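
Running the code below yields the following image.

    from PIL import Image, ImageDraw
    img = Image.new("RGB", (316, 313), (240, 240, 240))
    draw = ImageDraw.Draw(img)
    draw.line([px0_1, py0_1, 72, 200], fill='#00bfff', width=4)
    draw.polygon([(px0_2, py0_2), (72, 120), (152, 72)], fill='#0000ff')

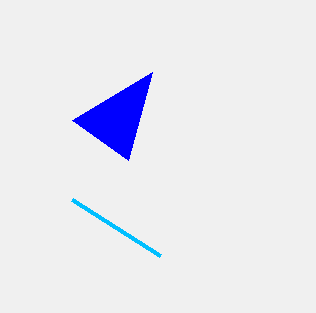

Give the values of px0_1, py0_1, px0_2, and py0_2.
px0_1 = 160; py0_1 = 256; px0_2 = 128; py0_2 = 160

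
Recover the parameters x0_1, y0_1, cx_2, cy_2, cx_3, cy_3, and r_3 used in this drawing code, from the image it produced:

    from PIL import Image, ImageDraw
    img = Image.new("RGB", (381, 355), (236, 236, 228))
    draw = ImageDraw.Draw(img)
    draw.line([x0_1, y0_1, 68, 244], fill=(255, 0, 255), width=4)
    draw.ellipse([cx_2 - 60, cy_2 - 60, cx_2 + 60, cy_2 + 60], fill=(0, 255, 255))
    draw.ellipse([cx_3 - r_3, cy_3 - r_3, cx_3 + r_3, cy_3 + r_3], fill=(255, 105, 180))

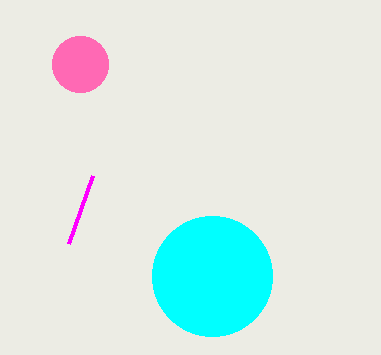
x0_1 = 92
y0_1 = 176
cx_2 = 212
cy_2 = 276
cx_3 = 80
cy_3 = 64
r_3 = 28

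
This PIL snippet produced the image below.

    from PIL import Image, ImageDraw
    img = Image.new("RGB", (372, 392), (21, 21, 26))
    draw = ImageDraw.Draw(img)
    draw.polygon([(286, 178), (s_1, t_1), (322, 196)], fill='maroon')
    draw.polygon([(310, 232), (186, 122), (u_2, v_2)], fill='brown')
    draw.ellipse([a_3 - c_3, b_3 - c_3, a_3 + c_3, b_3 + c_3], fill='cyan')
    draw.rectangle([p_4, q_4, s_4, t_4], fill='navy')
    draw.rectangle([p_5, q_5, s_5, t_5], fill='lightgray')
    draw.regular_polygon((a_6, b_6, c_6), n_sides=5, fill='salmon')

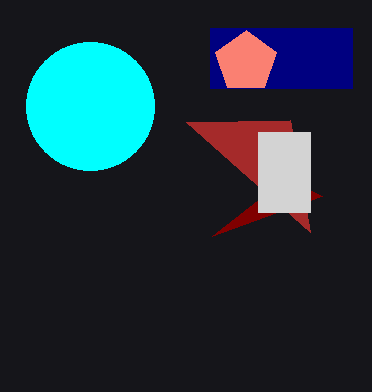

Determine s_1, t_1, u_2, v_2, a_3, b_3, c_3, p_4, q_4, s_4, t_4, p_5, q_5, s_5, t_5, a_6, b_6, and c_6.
s_1 = 212, t_1 = 236, u_2 = 290, v_2 = 120, a_3 = 90, b_3 = 106, c_3 = 64, p_4 = 210, q_4 = 28, s_4 = 352, t_4 = 88, p_5 = 258, q_5 = 132, s_5 = 310, t_5 = 212, a_6 = 246, b_6 = 62, c_6 = 32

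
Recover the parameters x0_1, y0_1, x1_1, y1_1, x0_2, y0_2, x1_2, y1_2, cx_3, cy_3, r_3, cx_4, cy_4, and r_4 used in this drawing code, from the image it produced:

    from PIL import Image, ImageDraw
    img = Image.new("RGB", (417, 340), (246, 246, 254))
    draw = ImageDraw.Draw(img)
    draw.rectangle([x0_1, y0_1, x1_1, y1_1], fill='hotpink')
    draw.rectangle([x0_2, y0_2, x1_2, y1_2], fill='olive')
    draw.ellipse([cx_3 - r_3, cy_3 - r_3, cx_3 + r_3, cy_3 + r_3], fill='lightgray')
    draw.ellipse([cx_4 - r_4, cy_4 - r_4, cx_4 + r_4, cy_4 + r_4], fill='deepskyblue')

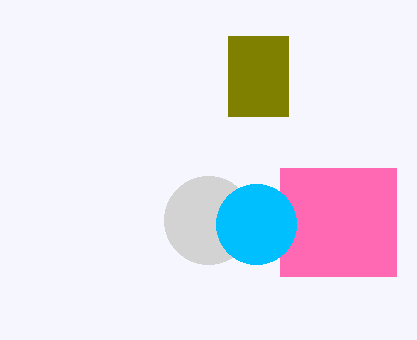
x0_1 = 280
y0_1 = 168
x1_1 = 396
y1_1 = 276
x0_2 = 228
y0_2 = 36
x1_2 = 288
y1_2 = 116
cx_3 = 208
cy_3 = 220
r_3 = 44
cx_4 = 256
cy_4 = 224
r_4 = 40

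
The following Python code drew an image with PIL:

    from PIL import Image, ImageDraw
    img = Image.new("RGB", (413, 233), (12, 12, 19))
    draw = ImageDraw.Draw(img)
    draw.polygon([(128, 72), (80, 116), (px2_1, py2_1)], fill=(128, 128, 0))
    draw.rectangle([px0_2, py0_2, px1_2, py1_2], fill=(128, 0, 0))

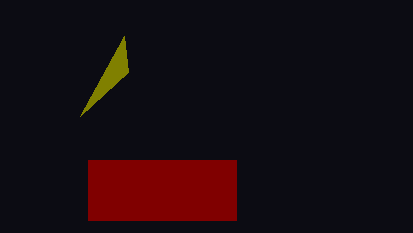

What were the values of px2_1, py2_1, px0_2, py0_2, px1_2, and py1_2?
px2_1 = 124
py2_1 = 36
px0_2 = 88
py0_2 = 160
px1_2 = 236
py1_2 = 220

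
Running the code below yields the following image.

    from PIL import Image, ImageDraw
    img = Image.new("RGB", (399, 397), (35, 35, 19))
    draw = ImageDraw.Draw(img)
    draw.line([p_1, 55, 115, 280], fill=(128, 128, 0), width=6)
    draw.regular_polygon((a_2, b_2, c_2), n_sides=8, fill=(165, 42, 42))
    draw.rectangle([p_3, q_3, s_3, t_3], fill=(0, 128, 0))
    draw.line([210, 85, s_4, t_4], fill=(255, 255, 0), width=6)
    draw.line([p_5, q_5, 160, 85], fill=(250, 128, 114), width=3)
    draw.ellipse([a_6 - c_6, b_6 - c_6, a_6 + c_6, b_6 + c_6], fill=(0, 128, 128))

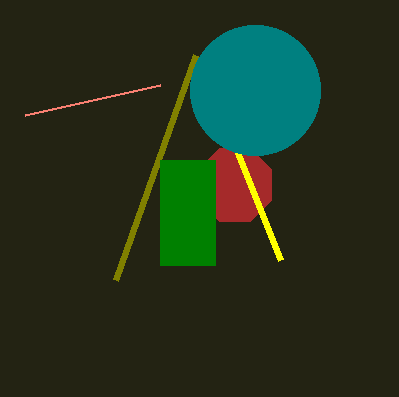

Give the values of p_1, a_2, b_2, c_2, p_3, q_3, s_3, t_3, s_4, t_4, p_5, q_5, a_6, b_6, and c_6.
p_1 = 195, a_2 = 235, b_2 = 185, c_2 = 40, p_3 = 160, q_3 = 160, s_3 = 215, t_3 = 265, s_4 = 280, t_4 = 260, p_5 = 25, q_5 = 115, a_6 = 255, b_6 = 90, c_6 = 65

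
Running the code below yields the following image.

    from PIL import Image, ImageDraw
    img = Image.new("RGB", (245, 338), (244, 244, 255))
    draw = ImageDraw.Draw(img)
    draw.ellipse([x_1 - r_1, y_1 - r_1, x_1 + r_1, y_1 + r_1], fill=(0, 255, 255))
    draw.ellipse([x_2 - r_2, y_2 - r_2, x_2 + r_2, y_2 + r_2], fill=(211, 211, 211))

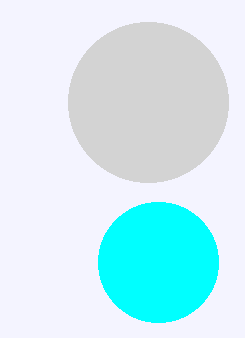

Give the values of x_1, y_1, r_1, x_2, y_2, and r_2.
x_1 = 158; y_1 = 262; r_1 = 60; x_2 = 148; y_2 = 102; r_2 = 80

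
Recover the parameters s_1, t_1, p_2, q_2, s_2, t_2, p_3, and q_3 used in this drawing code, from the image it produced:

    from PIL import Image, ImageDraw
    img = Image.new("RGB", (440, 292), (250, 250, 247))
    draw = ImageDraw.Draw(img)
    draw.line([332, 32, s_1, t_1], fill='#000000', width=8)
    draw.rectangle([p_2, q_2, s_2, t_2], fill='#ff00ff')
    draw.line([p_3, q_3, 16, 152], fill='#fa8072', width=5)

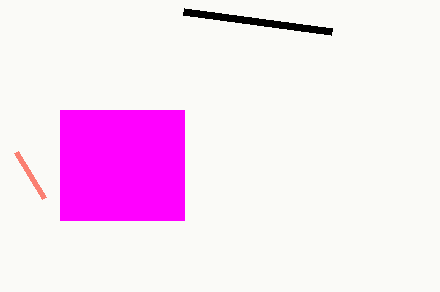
s_1 = 184; t_1 = 12; p_2 = 60; q_2 = 110; s_2 = 184; t_2 = 220; p_3 = 44; q_3 = 198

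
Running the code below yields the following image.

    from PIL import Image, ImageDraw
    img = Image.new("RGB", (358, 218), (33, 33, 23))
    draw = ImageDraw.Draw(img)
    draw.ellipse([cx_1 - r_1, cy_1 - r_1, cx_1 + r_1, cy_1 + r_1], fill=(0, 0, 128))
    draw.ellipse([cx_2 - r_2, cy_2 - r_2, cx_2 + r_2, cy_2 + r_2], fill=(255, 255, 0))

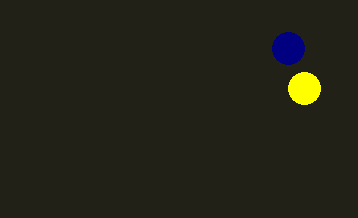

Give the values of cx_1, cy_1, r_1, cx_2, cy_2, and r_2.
cx_1 = 288, cy_1 = 48, r_1 = 16, cx_2 = 304, cy_2 = 88, r_2 = 16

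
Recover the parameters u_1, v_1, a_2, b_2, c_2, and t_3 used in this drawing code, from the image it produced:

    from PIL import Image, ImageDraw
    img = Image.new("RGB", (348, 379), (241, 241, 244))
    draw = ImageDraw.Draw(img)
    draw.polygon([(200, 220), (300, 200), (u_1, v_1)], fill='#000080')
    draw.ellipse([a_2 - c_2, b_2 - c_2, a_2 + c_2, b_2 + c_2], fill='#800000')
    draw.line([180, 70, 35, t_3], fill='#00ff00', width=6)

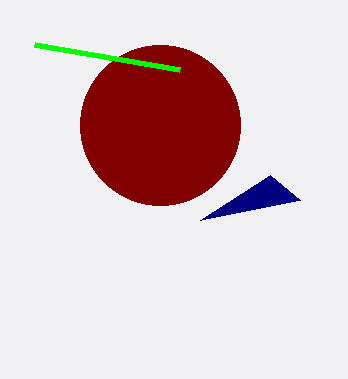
u_1 = 270
v_1 = 175
a_2 = 160
b_2 = 125
c_2 = 80
t_3 = 45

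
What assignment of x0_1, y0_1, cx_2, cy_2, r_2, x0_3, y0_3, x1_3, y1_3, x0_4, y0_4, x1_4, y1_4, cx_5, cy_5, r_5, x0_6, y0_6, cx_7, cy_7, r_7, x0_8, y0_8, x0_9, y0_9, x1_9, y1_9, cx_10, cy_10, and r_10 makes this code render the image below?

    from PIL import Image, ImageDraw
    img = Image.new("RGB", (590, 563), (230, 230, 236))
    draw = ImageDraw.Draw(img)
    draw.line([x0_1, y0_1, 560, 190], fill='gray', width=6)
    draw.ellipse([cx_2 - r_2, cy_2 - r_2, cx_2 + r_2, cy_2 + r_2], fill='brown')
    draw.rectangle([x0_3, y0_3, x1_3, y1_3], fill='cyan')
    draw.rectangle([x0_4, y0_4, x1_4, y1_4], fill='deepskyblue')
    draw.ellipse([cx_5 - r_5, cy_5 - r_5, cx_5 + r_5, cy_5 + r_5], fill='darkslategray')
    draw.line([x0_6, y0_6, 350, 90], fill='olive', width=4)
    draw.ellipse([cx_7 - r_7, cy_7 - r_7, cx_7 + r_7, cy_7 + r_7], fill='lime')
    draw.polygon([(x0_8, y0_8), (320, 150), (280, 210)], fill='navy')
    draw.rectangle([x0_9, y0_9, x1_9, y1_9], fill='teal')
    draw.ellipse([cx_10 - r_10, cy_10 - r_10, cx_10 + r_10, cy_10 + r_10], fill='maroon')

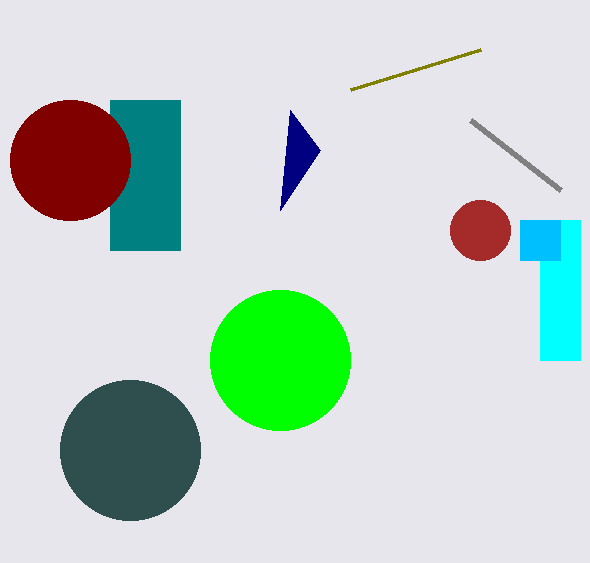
x0_1 = 470, y0_1 = 120, cx_2 = 480, cy_2 = 230, r_2 = 30, x0_3 = 540, y0_3 = 220, x1_3 = 580, y1_3 = 360, x0_4 = 520, y0_4 = 220, x1_4 = 560, y1_4 = 260, cx_5 = 130, cy_5 = 450, r_5 = 70, x0_6 = 480, y0_6 = 50, cx_7 = 280, cy_7 = 360, r_7 = 70, x0_8 = 290, y0_8 = 110, x0_9 = 110, y0_9 = 100, x1_9 = 180, y1_9 = 250, cx_10 = 70, cy_10 = 160, r_10 = 60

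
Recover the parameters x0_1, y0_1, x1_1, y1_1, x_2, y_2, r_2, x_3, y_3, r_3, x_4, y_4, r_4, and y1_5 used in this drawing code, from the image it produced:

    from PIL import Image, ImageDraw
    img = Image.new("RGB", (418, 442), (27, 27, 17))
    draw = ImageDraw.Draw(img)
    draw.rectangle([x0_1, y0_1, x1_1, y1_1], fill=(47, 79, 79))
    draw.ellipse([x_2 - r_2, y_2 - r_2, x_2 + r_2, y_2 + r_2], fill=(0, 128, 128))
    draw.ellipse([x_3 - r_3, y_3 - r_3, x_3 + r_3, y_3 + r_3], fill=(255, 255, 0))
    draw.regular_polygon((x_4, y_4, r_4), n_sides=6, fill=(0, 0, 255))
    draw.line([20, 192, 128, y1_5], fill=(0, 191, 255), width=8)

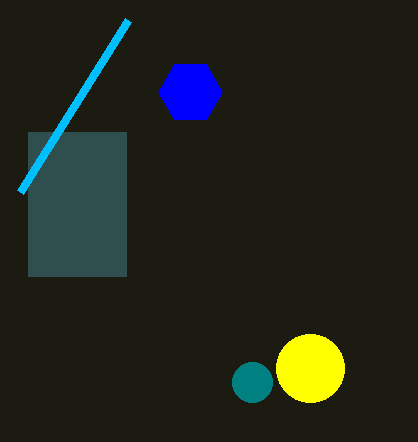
x0_1 = 28, y0_1 = 132, x1_1 = 126, y1_1 = 276, x_2 = 252, y_2 = 382, r_2 = 20, x_3 = 310, y_3 = 368, r_3 = 34, x_4 = 190, y_4 = 92, r_4 = 32, y1_5 = 20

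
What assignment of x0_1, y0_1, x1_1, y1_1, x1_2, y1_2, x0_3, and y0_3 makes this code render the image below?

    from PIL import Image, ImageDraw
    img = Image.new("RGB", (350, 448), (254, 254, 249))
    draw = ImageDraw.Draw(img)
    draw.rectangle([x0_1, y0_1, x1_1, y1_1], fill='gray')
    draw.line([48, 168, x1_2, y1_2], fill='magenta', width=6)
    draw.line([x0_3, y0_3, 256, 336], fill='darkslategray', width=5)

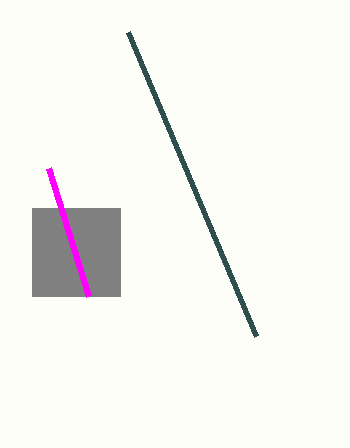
x0_1 = 32; y0_1 = 208; x1_1 = 120; y1_1 = 296; x1_2 = 88; y1_2 = 296; x0_3 = 128; y0_3 = 32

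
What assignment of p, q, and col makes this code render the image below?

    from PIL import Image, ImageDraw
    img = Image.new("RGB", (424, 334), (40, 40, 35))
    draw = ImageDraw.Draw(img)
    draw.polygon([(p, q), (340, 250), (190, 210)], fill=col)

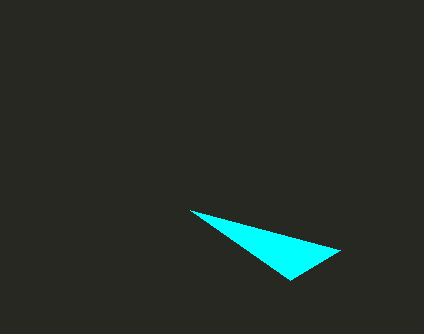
p = 290; q = 280; col = 'cyan'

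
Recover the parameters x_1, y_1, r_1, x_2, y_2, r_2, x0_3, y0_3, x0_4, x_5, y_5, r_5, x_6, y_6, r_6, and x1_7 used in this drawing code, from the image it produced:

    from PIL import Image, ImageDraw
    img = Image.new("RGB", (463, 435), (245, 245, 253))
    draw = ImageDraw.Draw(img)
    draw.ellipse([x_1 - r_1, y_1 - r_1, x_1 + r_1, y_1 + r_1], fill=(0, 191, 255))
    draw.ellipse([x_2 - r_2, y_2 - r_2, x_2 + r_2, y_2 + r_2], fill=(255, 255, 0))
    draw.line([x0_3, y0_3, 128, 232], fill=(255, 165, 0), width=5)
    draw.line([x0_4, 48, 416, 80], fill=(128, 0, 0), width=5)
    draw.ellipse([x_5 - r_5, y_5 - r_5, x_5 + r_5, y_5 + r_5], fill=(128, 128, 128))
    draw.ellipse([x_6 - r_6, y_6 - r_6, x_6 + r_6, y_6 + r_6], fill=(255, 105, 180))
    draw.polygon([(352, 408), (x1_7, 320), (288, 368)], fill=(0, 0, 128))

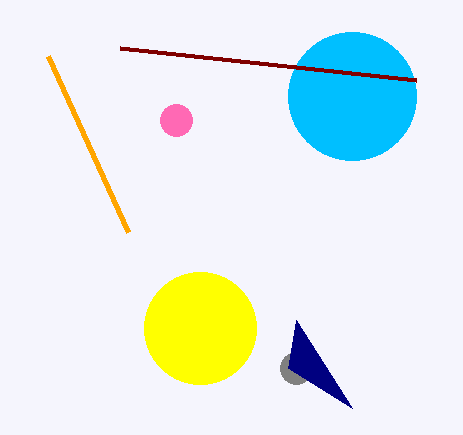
x_1 = 352
y_1 = 96
r_1 = 64
x_2 = 200
y_2 = 328
r_2 = 56
x0_3 = 48
y0_3 = 56
x0_4 = 120
x_5 = 296
y_5 = 368
r_5 = 16
x_6 = 176
y_6 = 120
r_6 = 16
x1_7 = 296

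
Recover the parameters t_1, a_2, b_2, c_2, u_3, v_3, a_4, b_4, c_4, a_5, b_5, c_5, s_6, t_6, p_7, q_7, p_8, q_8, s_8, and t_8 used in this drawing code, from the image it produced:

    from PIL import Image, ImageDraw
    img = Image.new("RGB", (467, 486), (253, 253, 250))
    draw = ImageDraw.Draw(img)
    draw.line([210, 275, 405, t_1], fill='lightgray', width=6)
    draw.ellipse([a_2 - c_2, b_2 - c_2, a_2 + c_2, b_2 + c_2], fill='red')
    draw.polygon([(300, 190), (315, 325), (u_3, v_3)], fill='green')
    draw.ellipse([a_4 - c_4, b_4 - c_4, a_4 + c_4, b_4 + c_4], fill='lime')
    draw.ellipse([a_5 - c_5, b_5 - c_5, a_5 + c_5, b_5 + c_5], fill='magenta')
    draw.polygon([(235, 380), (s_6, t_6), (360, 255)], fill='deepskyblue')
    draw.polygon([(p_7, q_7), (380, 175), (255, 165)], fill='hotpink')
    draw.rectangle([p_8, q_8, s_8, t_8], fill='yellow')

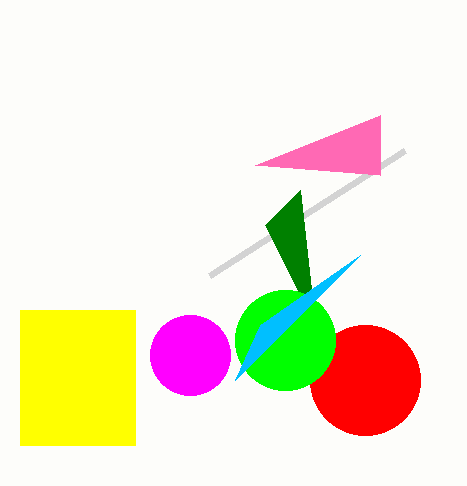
t_1 = 150; a_2 = 365; b_2 = 380; c_2 = 55; u_3 = 265; v_3 = 225; a_4 = 285; b_4 = 340; c_4 = 50; a_5 = 190; b_5 = 355; c_5 = 40; s_6 = 260; t_6 = 325; p_7 = 380; q_7 = 115; p_8 = 20; q_8 = 310; s_8 = 135; t_8 = 445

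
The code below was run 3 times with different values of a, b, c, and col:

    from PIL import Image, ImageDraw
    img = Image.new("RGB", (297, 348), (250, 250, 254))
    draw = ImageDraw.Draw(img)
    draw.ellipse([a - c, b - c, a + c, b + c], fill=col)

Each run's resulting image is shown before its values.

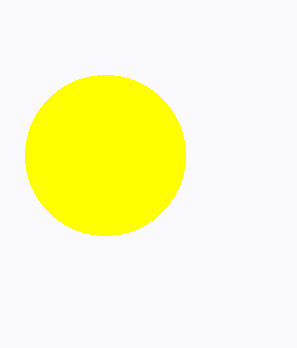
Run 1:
a = 105; b = 155; c = 80; col = 'yellow'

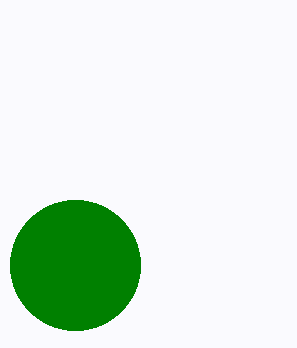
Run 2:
a = 75; b = 265; c = 65; col = 'green'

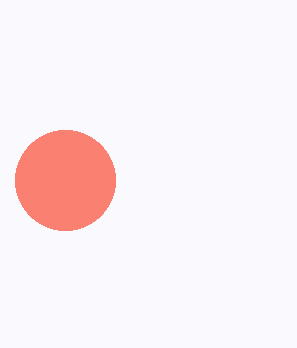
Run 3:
a = 65; b = 180; c = 50; col = 'salmon'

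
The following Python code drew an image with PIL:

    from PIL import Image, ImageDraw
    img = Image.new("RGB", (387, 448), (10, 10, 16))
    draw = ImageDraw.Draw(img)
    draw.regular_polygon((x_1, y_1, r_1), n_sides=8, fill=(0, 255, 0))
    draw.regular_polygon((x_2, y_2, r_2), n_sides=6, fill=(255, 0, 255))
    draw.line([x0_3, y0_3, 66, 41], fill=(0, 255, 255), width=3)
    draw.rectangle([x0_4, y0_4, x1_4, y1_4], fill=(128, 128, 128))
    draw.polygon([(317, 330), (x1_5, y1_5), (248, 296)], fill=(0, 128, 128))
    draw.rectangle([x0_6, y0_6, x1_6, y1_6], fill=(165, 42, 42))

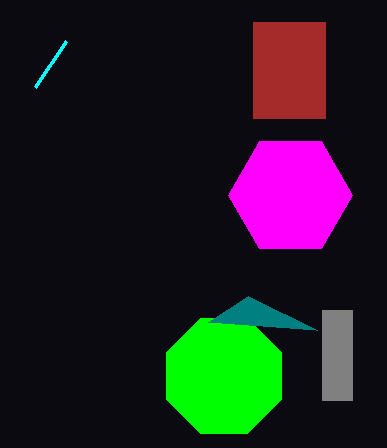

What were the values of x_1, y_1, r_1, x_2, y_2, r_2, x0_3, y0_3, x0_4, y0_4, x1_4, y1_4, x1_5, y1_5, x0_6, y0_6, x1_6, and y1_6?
x_1 = 224; y_1 = 376; r_1 = 62; x_2 = 290; y_2 = 195; r_2 = 62; x0_3 = 35; y0_3 = 87; x0_4 = 322; y0_4 = 310; x1_4 = 352; y1_4 = 400; x1_5 = 208; y1_5 = 322; x0_6 = 253; y0_6 = 22; x1_6 = 325; y1_6 = 118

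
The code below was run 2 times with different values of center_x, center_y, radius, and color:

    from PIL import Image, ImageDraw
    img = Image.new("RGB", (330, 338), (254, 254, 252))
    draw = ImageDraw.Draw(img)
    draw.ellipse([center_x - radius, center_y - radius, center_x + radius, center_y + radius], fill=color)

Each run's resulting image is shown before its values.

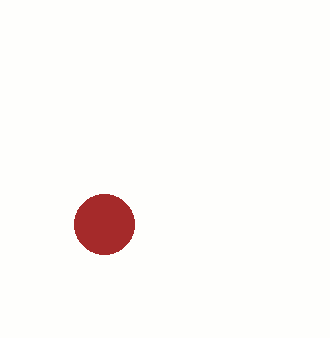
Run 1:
center_x = 104
center_y = 224
radius = 30
color = 'brown'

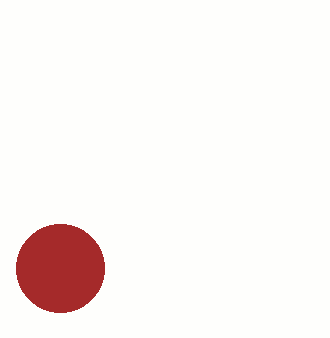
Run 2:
center_x = 60
center_y = 268
radius = 44
color = 'brown'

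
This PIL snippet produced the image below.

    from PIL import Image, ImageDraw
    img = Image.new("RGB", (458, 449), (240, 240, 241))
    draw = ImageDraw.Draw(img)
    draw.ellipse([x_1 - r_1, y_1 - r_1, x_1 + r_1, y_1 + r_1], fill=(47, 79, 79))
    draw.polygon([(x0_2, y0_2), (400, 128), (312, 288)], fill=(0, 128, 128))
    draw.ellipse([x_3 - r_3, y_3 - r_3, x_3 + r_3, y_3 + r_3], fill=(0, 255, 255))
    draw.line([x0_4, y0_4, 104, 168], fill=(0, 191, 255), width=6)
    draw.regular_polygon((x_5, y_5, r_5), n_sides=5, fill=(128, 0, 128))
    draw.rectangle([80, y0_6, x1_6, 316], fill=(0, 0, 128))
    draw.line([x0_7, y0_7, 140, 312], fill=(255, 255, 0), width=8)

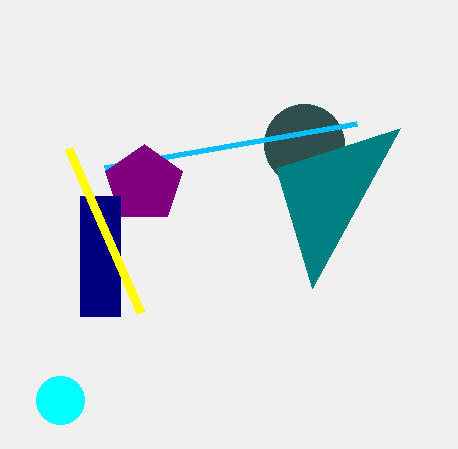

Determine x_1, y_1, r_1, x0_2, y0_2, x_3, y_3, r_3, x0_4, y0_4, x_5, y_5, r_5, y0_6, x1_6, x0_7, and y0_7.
x_1 = 304
y_1 = 144
r_1 = 40
x0_2 = 276
y0_2 = 168
x_3 = 60
y_3 = 400
r_3 = 24
x0_4 = 356
y0_4 = 124
x_5 = 144
y_5 = 184
r_5 = 40
y0_6 = 196
x1_6 = 120
x0_7 = 68
y0_7 = 148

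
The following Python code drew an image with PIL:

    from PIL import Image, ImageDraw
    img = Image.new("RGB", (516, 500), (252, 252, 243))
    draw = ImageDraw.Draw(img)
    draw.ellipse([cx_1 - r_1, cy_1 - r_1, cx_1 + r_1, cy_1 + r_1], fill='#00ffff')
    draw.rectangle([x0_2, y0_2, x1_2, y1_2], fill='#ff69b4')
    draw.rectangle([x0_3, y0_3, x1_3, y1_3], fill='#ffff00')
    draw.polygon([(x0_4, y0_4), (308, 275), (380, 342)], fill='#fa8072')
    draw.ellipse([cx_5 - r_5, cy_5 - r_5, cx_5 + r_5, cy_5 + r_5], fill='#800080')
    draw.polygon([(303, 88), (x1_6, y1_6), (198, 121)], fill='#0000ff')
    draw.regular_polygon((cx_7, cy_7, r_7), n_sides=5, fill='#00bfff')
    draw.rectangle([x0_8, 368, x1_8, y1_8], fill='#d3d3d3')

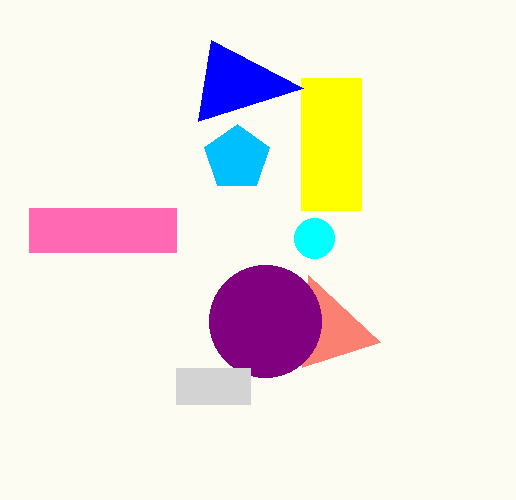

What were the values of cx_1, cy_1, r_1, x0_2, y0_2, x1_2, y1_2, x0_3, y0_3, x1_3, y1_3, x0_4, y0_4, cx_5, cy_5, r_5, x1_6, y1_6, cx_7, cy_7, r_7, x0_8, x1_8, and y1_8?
cx_1 = 314; cy_1 = 238; r_1 = 20; x0_2 = 29; y0_2 = 208; x1_2 = 176; y1_2 = 252; x0_3 = 301; y0_3 = 78; x1_3 = 361; y1_3 = 210; x0_4 = 302; y0_4 = 367; cx_5 = 265; cy_5 = 321; r_5 = 56; x1_6 = 211; y1_6 = 40; cx_7 = 237; cy_7 = 158; r_7 = 34; x0_8 = 176; x1_8 = 250; y1_8 = 404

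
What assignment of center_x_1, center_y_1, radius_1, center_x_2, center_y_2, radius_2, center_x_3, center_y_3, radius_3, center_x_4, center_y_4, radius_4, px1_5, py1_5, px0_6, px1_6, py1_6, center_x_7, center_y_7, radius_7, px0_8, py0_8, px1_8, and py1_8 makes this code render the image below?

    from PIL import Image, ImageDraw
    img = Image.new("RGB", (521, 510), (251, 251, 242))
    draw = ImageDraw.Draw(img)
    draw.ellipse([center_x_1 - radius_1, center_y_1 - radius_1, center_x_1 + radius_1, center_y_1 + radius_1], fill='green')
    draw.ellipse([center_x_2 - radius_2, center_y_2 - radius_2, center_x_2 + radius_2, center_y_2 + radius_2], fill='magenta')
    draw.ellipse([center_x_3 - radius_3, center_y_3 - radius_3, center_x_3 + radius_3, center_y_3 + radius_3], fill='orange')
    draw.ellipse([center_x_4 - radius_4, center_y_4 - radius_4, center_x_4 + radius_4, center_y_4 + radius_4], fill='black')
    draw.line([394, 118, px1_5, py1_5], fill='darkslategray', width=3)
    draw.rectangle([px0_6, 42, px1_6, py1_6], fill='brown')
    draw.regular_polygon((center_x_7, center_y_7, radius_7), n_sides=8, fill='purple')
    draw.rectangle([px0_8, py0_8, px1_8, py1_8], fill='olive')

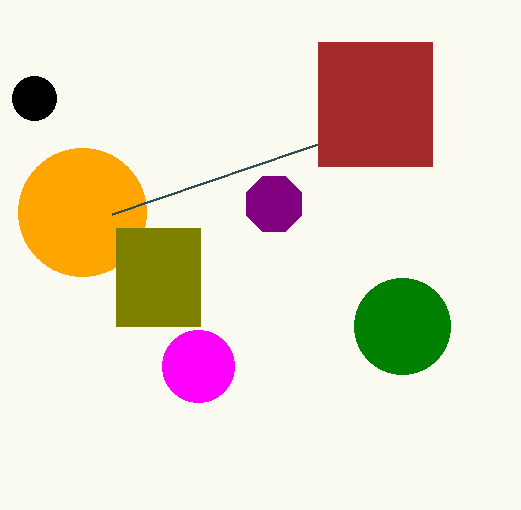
center_x_1 = 402, center_y_1 = 326, radius_1 = 48, center_x_2 = 198, center_y_2 = 366, radius_2 = 36, center_x_3 = 82, center_y_3 = 212, radius_3 = 64, center_x_4 = 34, center_y_4 = 98, radius_4 = 22, px1_5 = 112, py1_5 = 214, px0_6 = 318, px1_6 = 432, py1_6 = 166, center_x_7 = 274, center_y_7 = 204, radius_7 = 30, px0_8 = 116, py0_8 = 228, px1_8 = 200, py1_8 = 326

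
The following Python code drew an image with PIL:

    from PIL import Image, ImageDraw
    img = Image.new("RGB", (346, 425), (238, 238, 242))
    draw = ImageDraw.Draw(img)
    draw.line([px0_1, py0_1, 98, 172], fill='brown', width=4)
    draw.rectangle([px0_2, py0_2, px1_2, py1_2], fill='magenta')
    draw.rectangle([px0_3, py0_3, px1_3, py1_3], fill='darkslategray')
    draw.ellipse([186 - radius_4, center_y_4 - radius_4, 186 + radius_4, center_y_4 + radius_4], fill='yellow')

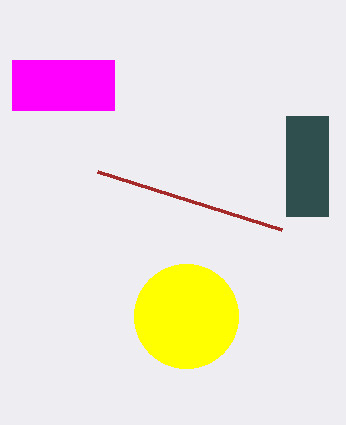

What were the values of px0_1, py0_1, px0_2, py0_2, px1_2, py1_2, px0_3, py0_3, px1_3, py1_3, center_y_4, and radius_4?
px0_1 = 282, py0_1 = 230, px0_2 = 12, py0_2 = 60, px1_2 = 114, py1_2 = 110, px0_3 = 286, py0_3 = 116, px1_3 = 328, py1_3 = 216, center_y_4 = 316, radius_4 = 52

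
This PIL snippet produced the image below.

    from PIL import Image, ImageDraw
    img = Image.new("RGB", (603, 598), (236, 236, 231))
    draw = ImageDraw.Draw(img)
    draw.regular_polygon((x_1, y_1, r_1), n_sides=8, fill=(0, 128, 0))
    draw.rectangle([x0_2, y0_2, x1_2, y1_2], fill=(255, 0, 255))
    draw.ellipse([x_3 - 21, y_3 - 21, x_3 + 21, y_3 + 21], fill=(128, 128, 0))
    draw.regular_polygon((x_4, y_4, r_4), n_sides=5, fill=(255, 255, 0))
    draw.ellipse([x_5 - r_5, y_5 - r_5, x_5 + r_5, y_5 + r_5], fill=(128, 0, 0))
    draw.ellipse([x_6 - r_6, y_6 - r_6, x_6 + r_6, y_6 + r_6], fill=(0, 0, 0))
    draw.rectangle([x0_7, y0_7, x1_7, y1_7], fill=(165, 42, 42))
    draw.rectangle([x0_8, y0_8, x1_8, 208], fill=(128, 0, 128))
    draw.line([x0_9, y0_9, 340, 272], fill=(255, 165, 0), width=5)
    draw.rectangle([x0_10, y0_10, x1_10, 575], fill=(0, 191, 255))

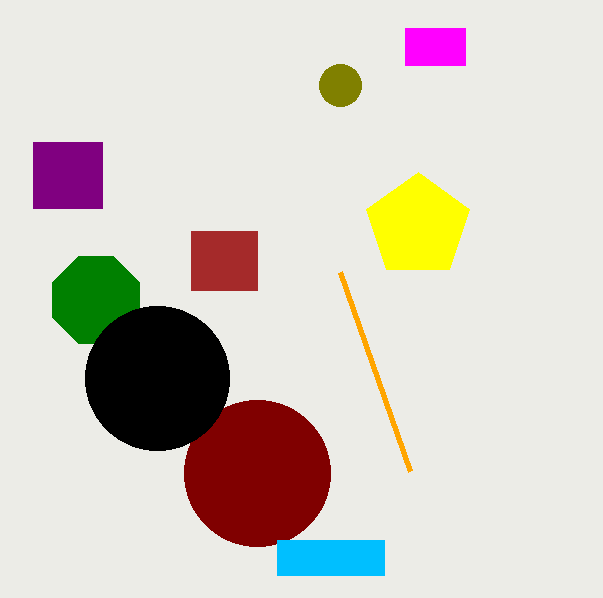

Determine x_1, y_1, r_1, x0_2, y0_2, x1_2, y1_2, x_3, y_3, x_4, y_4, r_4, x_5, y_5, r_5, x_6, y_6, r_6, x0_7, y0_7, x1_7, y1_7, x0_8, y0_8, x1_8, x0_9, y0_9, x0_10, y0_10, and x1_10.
x_1 = 96, y_1 = 300, r_1 = 47, x0_2 = 405, y0_2 = 28, x1_2 = 465, y1_2 = 65, x_3 = 340, y_3 = 85, x_4 = 418, y_4 = 226, r_4 = 54, x_5 = 257, y_5 = 473, r_5 = 73, x_6 = 157, y_6 = 378, r_6 = 72, x0_7 = 191, y0_7 = 231, x1_7 = 257, y1_7 = 290, x0_8 = 33, y0_8 = 142, x1_8 = 102, x0_9 = 410, y0_9 = 471, x0_10 = 277, y0_10 = 540, x1_10 = 384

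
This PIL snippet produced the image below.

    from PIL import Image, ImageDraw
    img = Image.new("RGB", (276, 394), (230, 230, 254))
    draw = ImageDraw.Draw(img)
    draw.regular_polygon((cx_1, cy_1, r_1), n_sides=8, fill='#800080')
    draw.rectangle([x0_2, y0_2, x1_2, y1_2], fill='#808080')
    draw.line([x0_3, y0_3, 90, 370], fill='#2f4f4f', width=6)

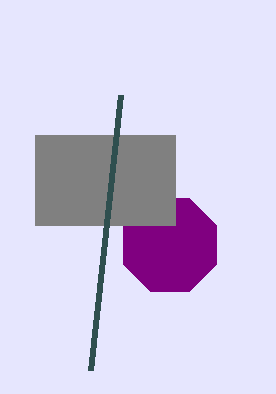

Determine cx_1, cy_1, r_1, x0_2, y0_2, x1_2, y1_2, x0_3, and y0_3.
cx_1 = 170, cy_1 = 245, r_1 = 50, x0_2 = 35, y0_2 = 135, x1_2 = 175, y1_2 = 225, x0_3 = 120, y0_3 = 95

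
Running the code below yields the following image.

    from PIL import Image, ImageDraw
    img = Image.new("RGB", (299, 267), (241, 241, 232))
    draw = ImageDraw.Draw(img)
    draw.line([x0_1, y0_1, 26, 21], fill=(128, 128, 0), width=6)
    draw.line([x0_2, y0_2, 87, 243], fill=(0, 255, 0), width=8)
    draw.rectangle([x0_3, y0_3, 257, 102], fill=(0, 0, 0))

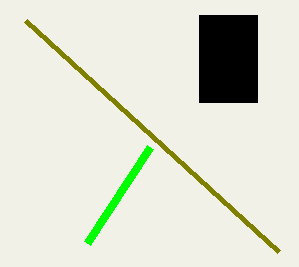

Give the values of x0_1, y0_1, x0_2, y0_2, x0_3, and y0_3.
x0_1 = 279, y0_1 = 252, x0_2 = 150, y0_2 = 147, x0_3 = 199, y0_3 = 15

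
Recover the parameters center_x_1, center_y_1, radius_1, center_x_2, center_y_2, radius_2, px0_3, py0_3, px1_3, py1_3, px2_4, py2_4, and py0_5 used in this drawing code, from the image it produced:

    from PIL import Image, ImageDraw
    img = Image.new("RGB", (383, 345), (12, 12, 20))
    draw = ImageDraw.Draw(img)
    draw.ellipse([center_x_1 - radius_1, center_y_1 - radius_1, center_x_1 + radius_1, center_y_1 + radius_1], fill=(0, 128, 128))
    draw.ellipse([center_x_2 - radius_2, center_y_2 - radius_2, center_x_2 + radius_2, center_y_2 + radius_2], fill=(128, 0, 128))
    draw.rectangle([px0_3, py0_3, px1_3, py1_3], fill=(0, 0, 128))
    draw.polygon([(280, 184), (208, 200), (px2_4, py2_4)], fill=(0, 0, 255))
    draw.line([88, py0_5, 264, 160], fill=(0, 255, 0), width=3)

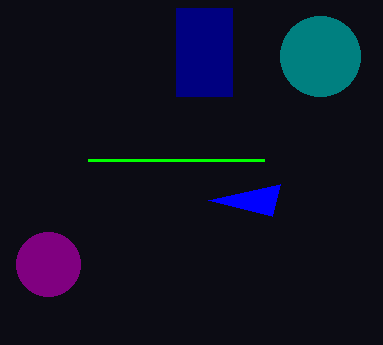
center_x_1 = 320, center_y_1 = 56, radius_1 = 40, center_x_2 = 48, center_y_2 = 264, radius_2 = 32, px0_3 = 176, py0_3 = 8, px1_3 = 232, py1_3 = 96, px2_4 = 272, py2_4 = 216, py0_5 = 160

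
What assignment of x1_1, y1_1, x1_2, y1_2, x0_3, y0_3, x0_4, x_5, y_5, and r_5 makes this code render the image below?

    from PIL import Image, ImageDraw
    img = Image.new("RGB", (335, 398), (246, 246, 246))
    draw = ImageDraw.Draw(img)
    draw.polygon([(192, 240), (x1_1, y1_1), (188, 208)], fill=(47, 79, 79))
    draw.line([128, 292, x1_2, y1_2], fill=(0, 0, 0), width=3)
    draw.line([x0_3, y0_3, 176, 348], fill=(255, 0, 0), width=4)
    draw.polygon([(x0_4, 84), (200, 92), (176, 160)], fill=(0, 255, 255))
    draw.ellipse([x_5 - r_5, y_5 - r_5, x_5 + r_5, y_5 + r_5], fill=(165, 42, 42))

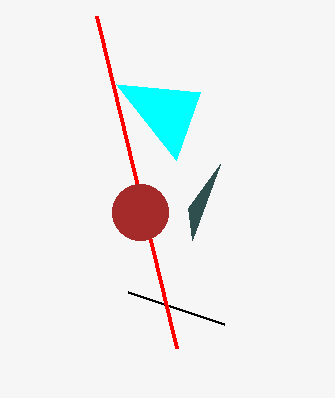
x1_1 = 220, y1_1 = 164, x1_2 = 224, y1_2 = 324, x0_3 = 96, y0_3 = 16, x0_4 = 116, x_5 = 140, y_5 = 212, r_5 = 28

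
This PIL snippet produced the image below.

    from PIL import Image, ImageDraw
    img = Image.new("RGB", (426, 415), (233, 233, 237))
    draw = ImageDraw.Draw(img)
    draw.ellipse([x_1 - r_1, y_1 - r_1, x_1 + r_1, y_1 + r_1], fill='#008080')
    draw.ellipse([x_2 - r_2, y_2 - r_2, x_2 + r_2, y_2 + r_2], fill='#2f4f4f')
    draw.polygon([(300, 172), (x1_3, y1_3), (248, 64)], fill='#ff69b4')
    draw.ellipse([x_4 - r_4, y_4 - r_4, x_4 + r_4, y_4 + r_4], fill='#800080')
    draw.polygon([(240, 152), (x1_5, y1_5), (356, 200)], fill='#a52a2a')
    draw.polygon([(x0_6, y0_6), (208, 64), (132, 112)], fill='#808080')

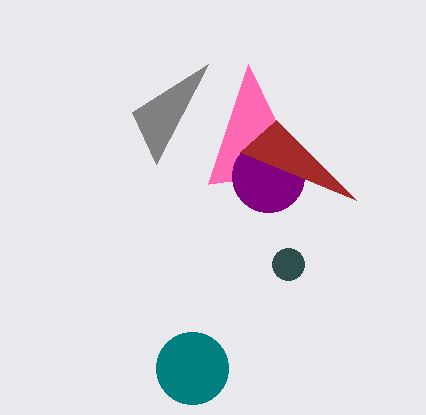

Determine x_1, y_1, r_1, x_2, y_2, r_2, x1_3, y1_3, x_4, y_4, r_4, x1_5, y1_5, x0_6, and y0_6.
x_1 = 192, y_1 = 368, r_1 = 36, x_2 = 288, y_2 = 264, r_2 = 16, x1_3 = 208, y1_3 = 184, x_4 = 268, y_4 = 176, r_4 = 36, x1_5 = 276, y1_5 = 120, x0_6 = 156, y0_6 = 164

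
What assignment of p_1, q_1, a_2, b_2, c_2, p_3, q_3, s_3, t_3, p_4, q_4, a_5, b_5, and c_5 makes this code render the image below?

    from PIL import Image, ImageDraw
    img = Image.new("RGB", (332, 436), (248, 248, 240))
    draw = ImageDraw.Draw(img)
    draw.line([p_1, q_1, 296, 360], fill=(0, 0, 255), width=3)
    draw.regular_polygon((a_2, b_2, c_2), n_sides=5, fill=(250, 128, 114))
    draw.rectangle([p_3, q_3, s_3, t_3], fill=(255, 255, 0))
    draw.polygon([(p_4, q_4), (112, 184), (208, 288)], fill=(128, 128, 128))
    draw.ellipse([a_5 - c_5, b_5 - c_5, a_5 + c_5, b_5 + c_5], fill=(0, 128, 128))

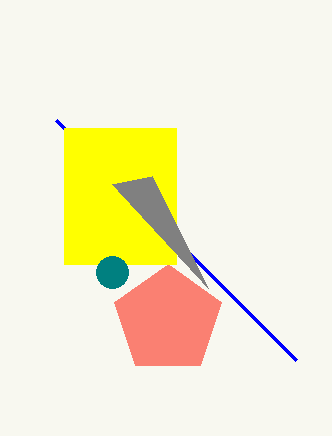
p_1 = 56
q_1 = 120
a_2 = 168
b_2 = 320
c_2 = 56
p_3 = 64
q_3 = 128
s_3 = 176
t_3 = 264
p_4 = 152
q_4 = 176
a_5 = 112
b_5 = 272
c_5 = 16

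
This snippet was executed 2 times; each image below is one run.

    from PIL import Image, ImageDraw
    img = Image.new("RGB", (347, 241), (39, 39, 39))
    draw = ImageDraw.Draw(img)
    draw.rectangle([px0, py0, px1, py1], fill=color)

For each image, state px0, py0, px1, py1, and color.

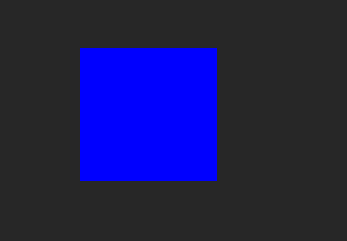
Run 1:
px0 = 80; py0 = 48; px1 = 216; py1 = 180; color = 'blue'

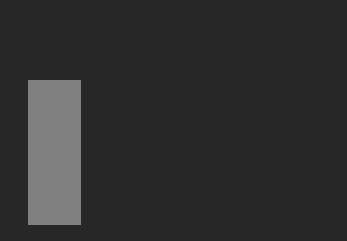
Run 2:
px0 = 28, py0 = 80, px1 = 80, py1 = 224, color = 'gray'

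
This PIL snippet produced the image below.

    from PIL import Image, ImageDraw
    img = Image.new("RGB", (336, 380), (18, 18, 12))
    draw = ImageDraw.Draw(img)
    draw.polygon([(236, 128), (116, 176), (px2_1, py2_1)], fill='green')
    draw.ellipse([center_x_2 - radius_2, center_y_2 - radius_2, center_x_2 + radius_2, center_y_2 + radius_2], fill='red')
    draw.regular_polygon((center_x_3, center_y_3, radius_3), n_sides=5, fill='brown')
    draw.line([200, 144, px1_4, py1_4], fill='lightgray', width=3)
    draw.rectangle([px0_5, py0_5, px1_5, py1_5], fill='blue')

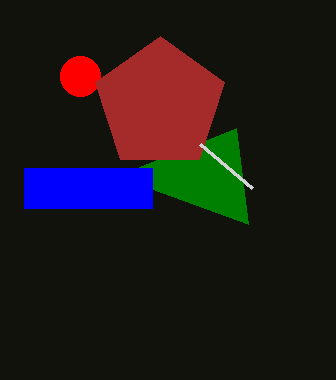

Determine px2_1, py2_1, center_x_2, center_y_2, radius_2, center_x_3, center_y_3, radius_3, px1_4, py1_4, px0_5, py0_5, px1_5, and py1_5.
px2_1 = 248; py2_1 = 224; center_x_2 = 80; center_y_2 = 76; radius_2 = 20; center_x_3 = 160; center_y_3 = 104; radius_3 = 68; px1_4 = 252; py1_4 = 188; px0_5 = 24; py0_5 = 168; px1_5 = 152; py1_5 = 208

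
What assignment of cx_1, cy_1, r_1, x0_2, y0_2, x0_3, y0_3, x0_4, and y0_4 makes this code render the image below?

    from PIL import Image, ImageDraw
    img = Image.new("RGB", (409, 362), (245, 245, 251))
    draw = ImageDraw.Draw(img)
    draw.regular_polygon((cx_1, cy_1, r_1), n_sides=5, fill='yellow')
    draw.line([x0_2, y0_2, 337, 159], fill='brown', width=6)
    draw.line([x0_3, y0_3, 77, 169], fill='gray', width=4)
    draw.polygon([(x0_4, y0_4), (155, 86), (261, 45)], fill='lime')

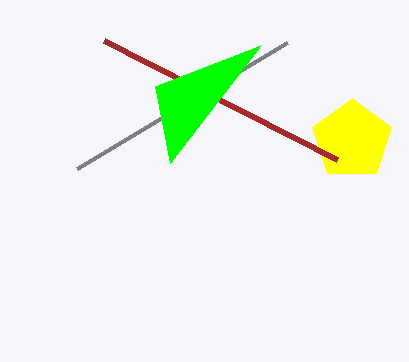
cx_1 = 352; cy_1 = 140; r_1 = 42; x0_2 = 104; y0_2 = 40; x0_3 = 287; y0_3 = 43; x0_4 = 170; y0_4 = 163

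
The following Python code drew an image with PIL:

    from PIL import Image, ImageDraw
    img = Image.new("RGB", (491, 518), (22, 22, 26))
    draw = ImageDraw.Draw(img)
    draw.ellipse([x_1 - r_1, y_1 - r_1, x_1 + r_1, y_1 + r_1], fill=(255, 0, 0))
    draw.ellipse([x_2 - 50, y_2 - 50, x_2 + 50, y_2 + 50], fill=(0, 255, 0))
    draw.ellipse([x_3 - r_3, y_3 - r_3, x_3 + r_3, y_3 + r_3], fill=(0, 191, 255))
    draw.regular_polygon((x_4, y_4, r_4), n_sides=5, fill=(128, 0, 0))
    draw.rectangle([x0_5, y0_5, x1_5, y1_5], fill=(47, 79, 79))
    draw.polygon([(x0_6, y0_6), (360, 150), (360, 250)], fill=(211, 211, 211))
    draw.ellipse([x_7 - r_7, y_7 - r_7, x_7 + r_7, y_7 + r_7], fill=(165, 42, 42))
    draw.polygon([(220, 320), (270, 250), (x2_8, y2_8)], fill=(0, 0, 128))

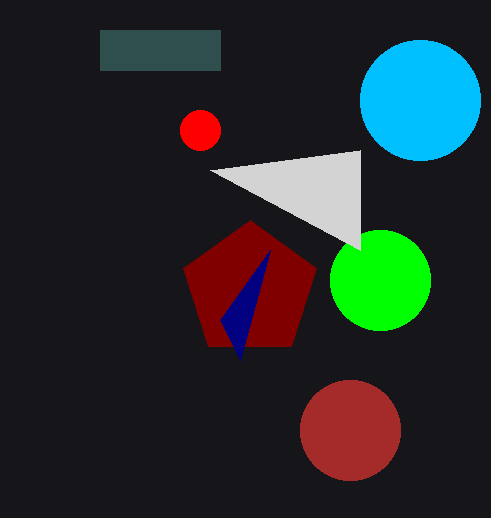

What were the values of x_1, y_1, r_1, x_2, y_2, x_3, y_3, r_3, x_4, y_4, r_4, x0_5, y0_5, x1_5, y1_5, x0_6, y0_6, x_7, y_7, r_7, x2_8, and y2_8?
x_1 = 200; y_1 = 130; r_1 = 20; x_2 = 380; y_2 = 280; x_3 = 420; y_3 = 100; r_3 = 60; x_4 = 250; y_4 = 290; r_4 = 70; x0_5 = 100; y0_5 = 30; x1_5 = 220; y1_5 = 70; x0_6 = 210; y0_6 = 170; x_7 = 350; y_7 = 430; r_7 = 50; x2_8 = 240; y2_8 = 360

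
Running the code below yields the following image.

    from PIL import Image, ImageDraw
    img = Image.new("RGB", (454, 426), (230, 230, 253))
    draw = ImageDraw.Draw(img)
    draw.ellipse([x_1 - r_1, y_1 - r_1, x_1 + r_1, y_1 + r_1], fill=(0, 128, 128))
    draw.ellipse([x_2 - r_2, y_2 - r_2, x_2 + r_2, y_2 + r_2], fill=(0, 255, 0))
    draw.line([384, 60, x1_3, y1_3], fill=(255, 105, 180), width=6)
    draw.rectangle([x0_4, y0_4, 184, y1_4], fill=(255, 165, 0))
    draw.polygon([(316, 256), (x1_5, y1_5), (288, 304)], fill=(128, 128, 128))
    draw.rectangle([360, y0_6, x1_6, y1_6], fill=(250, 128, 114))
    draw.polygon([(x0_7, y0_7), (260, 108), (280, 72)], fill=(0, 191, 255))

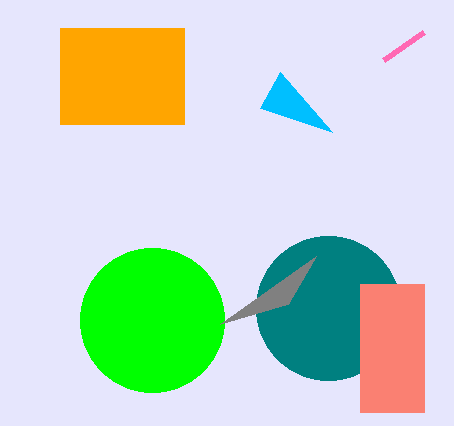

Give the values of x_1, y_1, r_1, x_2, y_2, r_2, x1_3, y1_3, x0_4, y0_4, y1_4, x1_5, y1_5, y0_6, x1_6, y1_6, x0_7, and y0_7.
x_1 = 328; y_1 = 308; r_1 = 72; x_2 = 152; y_2 = 320; r_2 = 72; x1_3 = 424; y1_3 = 32; x0_4 = 60; y0_4 = 28; y1_4 = 124; x1_5 = 220; y1_5 = 324; y0_6 = 284; x1_6 = 424; y1_6 = 412; x0_7 = 332; y0_7 = 132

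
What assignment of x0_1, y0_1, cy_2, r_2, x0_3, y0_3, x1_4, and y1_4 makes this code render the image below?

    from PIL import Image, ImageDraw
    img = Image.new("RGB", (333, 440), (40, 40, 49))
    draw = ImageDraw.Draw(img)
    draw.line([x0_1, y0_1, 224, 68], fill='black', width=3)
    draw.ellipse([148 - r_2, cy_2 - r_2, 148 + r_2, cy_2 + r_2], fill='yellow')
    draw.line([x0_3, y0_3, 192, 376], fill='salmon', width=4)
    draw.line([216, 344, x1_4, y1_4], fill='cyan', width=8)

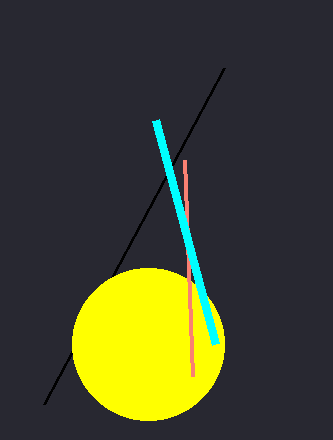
x0_1 = 44
y0_1 = 404
cy_2 = 344
r_2 = 76
x0_3 = 184
y0_3 = 160
x1_4 = 156
y1_4 = 120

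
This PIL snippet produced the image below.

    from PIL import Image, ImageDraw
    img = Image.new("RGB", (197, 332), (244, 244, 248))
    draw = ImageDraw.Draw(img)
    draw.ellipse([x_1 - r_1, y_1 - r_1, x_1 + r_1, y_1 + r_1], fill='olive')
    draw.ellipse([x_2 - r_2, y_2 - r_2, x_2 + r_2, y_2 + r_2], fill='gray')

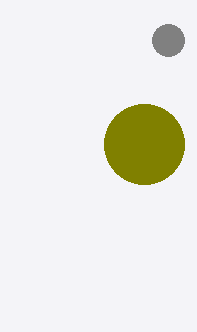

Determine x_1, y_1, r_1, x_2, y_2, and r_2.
x_1 = 144
y_1 = 144
r_1 = 40
x_2 = 168
y_2 = 40
r_2 = 16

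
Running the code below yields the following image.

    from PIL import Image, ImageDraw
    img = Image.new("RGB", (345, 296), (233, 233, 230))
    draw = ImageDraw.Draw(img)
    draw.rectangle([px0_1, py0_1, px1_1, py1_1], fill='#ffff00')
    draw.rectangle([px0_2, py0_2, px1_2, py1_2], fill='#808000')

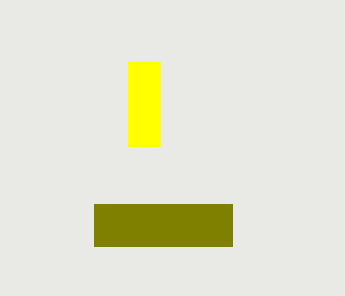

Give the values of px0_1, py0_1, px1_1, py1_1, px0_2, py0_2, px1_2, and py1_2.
px0_1 = 128, py0_1 = 62, px1_1 = 160, py1_1 = 146, px0_2 = 94, py0_2 = 204, px1_2 = 232, py1_2 = 246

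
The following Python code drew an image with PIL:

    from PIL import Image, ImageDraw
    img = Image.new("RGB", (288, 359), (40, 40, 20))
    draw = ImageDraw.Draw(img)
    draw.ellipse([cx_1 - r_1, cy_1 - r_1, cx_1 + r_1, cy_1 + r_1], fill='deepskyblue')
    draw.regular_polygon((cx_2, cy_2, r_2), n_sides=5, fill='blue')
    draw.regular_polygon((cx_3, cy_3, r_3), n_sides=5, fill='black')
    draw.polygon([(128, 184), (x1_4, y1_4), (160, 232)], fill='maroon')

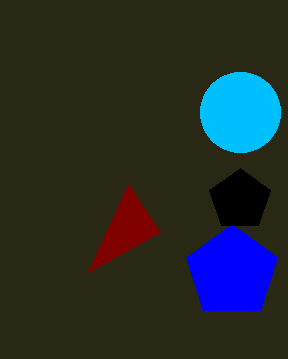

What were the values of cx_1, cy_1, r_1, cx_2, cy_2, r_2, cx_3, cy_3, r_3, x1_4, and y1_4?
cx_1 = 240
cy_1 = 112
r_1 = 40
cx_2 = 232
cy_2 = 272
r_2 = 48
cx_3 = 240
cy_3 = 200
r_3 = 32
x1_4 = 88
y1_4 = 272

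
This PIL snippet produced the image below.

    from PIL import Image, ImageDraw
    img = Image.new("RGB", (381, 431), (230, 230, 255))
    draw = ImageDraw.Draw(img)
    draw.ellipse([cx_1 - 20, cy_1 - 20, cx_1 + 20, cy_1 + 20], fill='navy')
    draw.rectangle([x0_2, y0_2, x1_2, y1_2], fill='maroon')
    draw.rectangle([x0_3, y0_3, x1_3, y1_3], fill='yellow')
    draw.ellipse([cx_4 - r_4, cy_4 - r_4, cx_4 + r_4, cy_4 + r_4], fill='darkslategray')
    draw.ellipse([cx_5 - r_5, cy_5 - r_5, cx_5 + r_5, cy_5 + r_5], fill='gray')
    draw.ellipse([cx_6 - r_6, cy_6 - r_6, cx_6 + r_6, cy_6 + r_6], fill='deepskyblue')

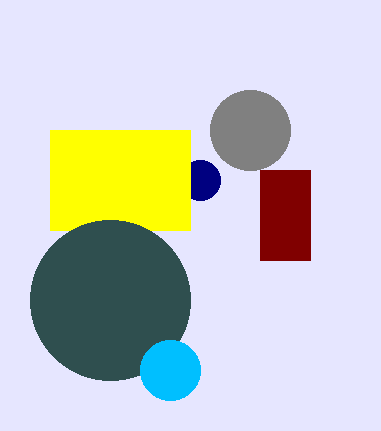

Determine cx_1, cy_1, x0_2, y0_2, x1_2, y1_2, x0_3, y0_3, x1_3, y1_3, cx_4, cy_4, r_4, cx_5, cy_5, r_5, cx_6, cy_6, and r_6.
cx_1 = 200
cy_1 = 180
x0_2 = 260
y0_2 = 170
x1_2 = 310
y1_2 = 260
x0_3 = 50
y0_3 = 130
x1_3 = 190
y1_3 = 230
cx_4 = 110
cy_4 = 300
r_4 = 80
cx_5 = 250
cy_5 = 130
r_5 = 40
cx_6 = 170
cy_6 = 370
r_6 = 30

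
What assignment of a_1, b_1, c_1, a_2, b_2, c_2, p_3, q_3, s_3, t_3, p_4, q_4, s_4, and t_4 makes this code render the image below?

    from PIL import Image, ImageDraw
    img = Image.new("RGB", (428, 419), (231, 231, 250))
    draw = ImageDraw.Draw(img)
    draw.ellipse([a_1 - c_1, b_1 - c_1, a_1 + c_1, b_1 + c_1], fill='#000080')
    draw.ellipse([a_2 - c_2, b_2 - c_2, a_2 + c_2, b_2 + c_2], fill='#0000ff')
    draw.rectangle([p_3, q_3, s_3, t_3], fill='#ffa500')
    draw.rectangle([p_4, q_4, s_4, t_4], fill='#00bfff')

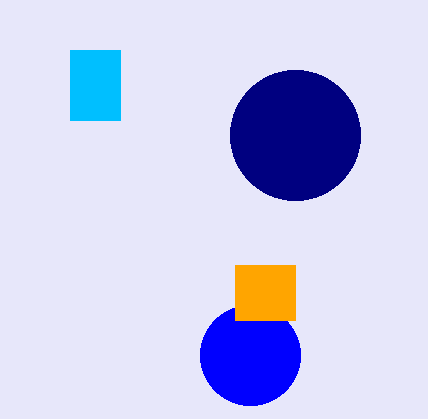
a_1 = 295
b_1 = 135
c_1 = 65
a_2 = 250
b_2 = 355
c_2 = 50
p_3 = 235
q_3 = 265
s_3 = 295
t_3 = 320
p_4 = 70
q_4 = 50
s_4 = 120
t_4 = 120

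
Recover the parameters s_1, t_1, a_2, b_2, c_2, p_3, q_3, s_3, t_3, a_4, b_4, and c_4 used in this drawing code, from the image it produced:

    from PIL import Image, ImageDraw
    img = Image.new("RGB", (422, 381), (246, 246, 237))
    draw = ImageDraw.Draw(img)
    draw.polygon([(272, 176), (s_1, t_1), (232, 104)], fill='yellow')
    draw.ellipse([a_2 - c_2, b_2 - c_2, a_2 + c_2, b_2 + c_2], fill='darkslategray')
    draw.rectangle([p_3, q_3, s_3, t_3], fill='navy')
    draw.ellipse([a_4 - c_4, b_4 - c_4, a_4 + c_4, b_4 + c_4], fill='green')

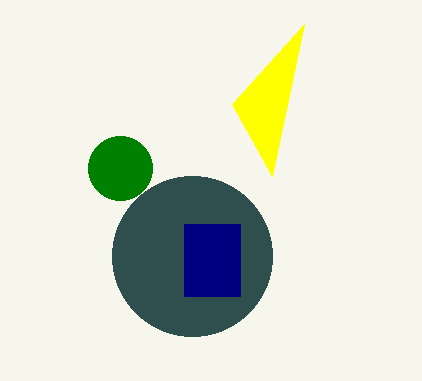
s_1 = 304; t_1 = 24; a_2 = 192; b_2 = 256; c_2 = 80; p_3 = 184; q_3 = 224; s_3 = 240; t_3 = 296; a_4 = 120; b_4 = 168; c_4 = 32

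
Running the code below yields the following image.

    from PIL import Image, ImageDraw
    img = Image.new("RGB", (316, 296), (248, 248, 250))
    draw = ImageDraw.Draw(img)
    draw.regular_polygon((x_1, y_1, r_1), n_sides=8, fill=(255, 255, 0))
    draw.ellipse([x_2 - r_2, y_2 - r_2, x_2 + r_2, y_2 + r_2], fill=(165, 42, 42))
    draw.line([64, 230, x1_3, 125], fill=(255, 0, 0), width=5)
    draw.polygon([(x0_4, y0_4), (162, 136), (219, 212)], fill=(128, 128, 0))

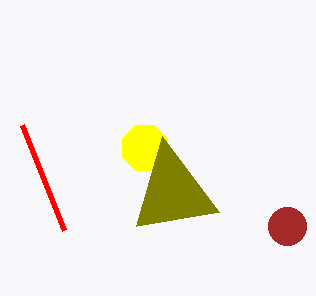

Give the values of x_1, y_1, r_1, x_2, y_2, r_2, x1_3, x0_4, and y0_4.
x_1 = 145
y_1 = 148
r_1 = 24
x_2 = 287
y_2 = 226
r_2 = 19
x1_3 = 22
x0_4 = 136
y0_4 = 226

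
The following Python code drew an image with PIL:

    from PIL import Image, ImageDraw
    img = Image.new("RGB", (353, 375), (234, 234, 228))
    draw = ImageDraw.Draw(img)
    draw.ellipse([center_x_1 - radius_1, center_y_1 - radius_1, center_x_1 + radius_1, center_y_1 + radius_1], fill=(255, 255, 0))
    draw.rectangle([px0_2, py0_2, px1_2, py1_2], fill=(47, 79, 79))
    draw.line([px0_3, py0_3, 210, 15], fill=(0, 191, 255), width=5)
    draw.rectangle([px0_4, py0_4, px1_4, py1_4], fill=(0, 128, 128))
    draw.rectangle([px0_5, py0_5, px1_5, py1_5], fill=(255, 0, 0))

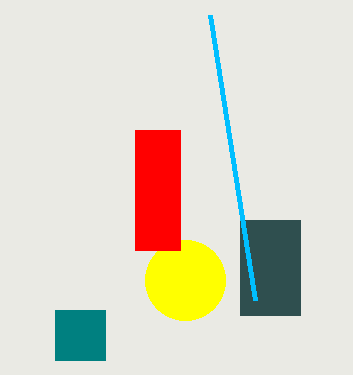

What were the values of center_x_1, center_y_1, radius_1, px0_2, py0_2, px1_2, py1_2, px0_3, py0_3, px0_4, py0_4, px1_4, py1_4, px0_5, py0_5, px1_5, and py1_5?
center_x_1 = 185, center_y_1 = 280, radius_1 = 40, px0_2 = 240, py0_2 = 220, px1_2 = 300, py1_2 = 315, px0_3 = 255, py0_3 = 300, px0_4 = 55, py0_4 = 310, px1_4 = 105, py1_4 = 360, px0_5 = 135, py0_5 = 130, px1_5 = 180, py1_5 = 250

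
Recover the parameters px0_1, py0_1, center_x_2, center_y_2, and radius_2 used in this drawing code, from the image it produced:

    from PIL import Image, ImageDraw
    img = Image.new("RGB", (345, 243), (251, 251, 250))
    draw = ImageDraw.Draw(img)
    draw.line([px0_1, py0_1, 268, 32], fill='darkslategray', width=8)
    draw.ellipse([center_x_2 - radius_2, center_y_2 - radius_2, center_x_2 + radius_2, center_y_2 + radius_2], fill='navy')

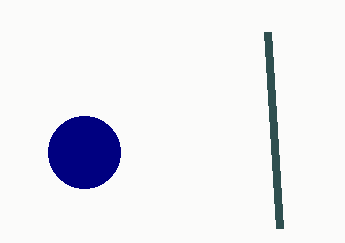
px0_1 = 280; py0_1 = 228; center_x_2 = 84; center_y_2 = 152; radius_2 = 36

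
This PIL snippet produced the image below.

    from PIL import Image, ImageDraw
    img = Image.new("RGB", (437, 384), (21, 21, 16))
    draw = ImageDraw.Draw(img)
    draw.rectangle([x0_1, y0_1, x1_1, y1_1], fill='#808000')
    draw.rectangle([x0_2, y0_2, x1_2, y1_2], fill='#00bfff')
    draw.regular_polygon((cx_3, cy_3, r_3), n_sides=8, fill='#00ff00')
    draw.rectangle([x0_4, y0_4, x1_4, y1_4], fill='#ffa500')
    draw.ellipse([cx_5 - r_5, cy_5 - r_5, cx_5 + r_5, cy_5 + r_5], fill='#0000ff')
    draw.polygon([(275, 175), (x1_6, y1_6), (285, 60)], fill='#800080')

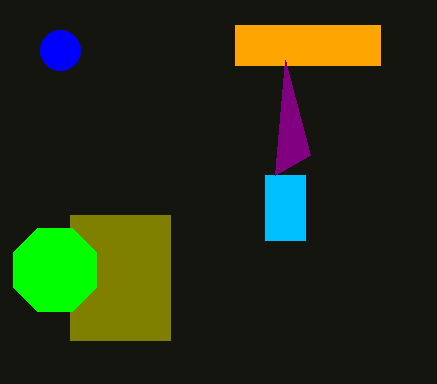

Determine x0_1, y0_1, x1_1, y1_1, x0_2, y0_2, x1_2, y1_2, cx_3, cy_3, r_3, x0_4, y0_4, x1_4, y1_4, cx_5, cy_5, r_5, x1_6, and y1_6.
x0_1 = 70
y0_1 = 215
x1_1 = 170
y1_1 = 340
x0_2 = 265
y0_2 = 175
x1_2 = 305
y1_2 = 240
cx_3 = 55
cy_3 = 270
r_3 = 45
x0_4 = 235
y0_4 = 25
x1_4 = 380
y1_4 = 65
cx_5 = 60
cy_5 = 50
r_5 = 20
x1_6 = 310
y1_6 = 155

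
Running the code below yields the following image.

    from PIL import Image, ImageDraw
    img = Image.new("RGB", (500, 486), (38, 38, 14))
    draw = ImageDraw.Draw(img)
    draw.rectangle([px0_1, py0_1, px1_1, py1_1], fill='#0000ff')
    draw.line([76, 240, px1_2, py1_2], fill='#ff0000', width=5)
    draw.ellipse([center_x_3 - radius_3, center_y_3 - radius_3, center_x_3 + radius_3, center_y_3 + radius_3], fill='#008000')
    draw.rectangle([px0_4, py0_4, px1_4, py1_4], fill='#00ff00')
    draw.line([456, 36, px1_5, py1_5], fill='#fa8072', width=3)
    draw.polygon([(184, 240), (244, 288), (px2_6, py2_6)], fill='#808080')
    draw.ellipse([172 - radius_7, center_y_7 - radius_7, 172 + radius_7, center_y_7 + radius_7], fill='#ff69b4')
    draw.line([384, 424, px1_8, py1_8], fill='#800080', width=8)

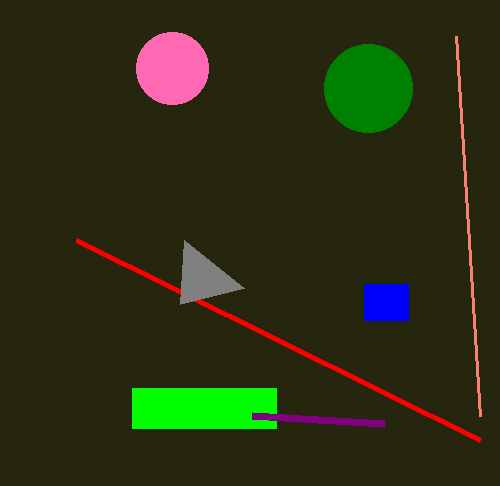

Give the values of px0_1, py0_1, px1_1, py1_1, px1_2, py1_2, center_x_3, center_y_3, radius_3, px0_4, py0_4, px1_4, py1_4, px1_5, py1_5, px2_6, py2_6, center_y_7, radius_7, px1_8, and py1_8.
px0_1 = 364
py0_1 = 284
px1_1 = 408
py1_1 = 320
px1_2 = 480
py1_2 = 440
center_x_3 = 368
center_y_3 = 88
radius_3 = 44
px0_4 = 132
py0_4 = 388
px1_4 = 276
py1_4 = 428
px1_5 = 480
py1_5 = 416
px2_6 = 180
py2_6 = 304
center_y_7 = 68
radius_7 = 36
px1_8 = 252
py1_8 = 416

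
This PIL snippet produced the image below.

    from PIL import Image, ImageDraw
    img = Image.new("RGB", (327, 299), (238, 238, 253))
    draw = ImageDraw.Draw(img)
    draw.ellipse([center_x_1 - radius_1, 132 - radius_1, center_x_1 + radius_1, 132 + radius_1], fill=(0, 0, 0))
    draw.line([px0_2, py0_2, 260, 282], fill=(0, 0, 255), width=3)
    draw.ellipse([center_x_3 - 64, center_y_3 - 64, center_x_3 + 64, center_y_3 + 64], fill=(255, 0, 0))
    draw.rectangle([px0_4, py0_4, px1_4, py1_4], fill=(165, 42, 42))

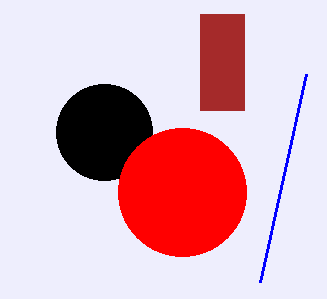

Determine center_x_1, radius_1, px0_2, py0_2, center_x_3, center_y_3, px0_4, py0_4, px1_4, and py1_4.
center_x_1 = 104
radius_1 = 48
px0_2 = 306
py0_2 = 74
center_x_3 = 182
center_y_3 = 192
px0_4 = 200
py0_4 = 14
px1_4 = 244
py1_4 = 110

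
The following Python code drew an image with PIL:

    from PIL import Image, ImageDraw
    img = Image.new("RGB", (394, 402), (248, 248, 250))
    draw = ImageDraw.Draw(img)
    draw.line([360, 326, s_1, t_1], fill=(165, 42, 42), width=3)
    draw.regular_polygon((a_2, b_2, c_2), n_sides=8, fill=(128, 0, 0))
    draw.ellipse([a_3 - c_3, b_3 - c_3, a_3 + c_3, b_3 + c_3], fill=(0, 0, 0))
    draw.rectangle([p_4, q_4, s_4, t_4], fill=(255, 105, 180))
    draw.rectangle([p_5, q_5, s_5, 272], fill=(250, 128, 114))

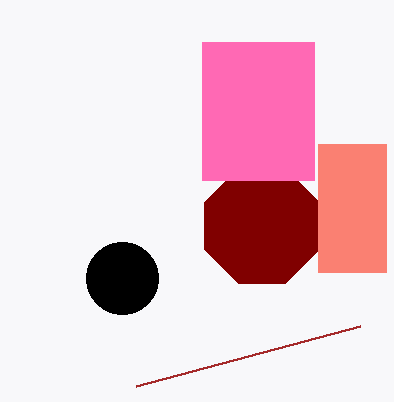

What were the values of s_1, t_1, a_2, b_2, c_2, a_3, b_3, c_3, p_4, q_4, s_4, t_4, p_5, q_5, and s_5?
s_1 = 136, t_1 = 386, a_2 = 262, b_2 = 226, c_2 = 62, a_3 = 122, b_3 = 278, c_3 = 36, p_4 = 202, q_4 = 42, s_4 = 314, t_4 = 180, p_5 = 318, q_5 = 144, s_5 = 386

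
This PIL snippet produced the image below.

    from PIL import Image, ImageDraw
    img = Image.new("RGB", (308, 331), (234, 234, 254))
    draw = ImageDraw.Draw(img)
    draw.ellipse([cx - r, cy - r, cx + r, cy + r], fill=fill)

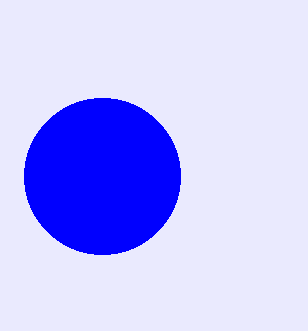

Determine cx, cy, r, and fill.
cx = 102, cy = 176, r = 78, fill = 'blue'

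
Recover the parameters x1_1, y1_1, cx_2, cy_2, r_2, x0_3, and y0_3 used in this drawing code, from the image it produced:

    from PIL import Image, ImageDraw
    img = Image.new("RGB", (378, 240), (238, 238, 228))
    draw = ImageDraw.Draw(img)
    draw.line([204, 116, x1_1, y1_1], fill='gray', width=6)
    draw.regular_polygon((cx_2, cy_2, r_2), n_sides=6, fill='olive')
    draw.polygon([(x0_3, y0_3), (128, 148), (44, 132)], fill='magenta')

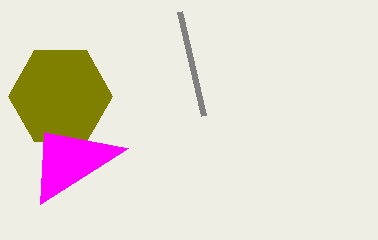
x1_1 = 180; y1_1 = 12; cx_2 = 60; cy_2 = 96; r_2 = 52; x0_3 = 40; y0_3 = 204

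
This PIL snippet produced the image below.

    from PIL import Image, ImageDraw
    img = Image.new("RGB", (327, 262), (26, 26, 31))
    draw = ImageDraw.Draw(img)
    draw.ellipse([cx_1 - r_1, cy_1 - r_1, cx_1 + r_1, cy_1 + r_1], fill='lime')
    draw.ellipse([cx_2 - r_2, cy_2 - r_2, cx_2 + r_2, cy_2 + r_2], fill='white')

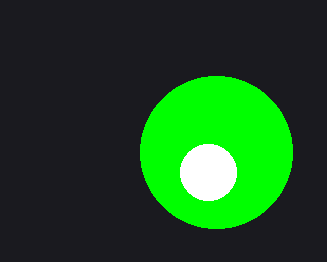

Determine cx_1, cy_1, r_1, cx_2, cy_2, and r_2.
cx_1 = 216
cy_1 = 152
r_1 = 76
cx_2 = 208
cy_2 = 172
r_2 = 28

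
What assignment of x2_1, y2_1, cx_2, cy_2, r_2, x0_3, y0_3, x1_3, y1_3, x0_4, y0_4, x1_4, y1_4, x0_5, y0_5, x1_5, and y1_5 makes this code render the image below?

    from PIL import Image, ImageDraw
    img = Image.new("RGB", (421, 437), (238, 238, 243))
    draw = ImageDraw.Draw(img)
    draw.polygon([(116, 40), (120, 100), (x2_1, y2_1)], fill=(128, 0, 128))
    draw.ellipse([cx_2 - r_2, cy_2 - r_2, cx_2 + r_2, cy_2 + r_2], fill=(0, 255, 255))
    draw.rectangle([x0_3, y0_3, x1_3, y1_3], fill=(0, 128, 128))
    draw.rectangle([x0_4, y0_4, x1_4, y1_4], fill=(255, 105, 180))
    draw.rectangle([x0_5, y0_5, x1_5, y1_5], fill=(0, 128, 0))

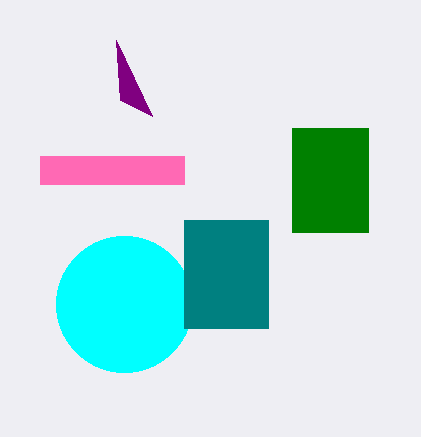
x2_1 = 152
y2_1 = 116
cx_2 = 124
cy_2 = 304
r_2 = 68
x0_3 = 184
y0_3 = 220
x1_3 = 268
y1_3 = 328
x0_4 = 40
y0_4 = 156
x1_4 = 184
y1_4 = 184
x0_5 = 292
y0_5 = 128
x1_5 = 368
y1_5 = 232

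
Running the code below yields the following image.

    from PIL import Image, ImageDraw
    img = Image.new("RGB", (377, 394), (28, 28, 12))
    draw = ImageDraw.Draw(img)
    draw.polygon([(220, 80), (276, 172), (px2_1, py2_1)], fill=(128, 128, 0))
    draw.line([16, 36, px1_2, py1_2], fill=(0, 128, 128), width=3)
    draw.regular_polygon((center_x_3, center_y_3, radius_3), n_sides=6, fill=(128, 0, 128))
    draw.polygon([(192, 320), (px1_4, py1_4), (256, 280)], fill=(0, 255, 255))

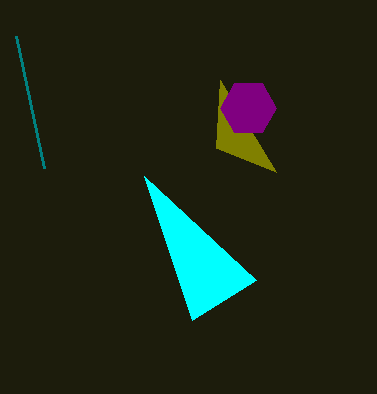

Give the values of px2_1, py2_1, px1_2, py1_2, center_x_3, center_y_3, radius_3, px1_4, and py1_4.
px2_1 = 216
py2_1 = 148
px1_2 = 44
py1_2 = 168
center_x_3 = 248
center_y_3 = 108
radius_3 = 28
px1_4 = 144
py1_4 = 176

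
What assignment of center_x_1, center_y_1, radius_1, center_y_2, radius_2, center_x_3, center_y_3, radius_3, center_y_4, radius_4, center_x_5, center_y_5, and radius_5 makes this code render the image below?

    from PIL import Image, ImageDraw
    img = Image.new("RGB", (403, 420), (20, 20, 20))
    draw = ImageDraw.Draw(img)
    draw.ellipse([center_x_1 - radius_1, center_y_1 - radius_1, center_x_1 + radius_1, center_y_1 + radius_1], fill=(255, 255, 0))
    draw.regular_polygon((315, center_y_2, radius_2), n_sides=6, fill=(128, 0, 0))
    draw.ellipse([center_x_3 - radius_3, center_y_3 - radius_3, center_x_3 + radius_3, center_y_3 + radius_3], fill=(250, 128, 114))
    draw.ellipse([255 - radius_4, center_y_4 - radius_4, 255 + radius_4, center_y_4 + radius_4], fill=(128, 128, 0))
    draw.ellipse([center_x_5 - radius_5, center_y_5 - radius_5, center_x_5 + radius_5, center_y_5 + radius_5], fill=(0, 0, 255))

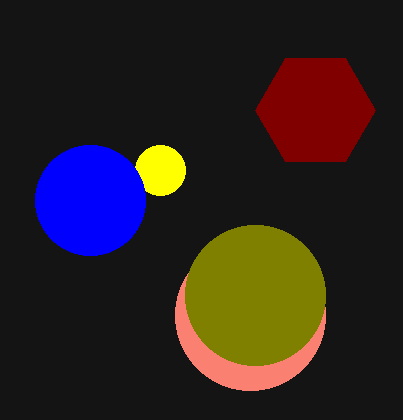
center_x_1 = 160, center_y_1 = 170, radius_1 = 25, center_y_2 = 110, radius_2 = 60, center_x_3 = 250, center_y_3 = 315, radius_3 = 75, center_y_4 = 295, radius_4 = 70, center_x_5 = 90, center_y_5 = 200, radius_5 = 55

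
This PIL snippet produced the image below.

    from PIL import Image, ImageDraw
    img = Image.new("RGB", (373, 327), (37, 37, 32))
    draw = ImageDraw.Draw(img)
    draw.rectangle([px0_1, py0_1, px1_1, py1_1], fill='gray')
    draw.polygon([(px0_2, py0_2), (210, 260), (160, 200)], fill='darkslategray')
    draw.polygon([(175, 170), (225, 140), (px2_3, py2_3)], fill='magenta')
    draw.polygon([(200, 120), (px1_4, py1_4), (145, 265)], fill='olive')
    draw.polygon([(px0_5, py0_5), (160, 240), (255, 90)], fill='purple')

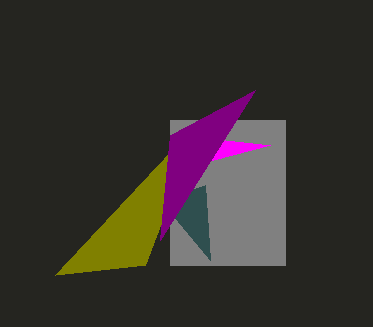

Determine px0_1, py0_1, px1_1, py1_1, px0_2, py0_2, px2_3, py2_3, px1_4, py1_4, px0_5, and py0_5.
px0_1 = 170; py0_1 = 120; px1_1 = 285; py1_1 = 265; px0_2 = 205; py0_2 = 185; px2_3 = 270; py2_3 = 145; px1_4 = 55; py1_4 = 275; px0_5 = 170; py0_5 = 135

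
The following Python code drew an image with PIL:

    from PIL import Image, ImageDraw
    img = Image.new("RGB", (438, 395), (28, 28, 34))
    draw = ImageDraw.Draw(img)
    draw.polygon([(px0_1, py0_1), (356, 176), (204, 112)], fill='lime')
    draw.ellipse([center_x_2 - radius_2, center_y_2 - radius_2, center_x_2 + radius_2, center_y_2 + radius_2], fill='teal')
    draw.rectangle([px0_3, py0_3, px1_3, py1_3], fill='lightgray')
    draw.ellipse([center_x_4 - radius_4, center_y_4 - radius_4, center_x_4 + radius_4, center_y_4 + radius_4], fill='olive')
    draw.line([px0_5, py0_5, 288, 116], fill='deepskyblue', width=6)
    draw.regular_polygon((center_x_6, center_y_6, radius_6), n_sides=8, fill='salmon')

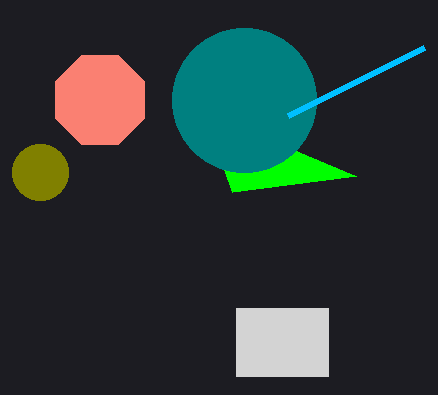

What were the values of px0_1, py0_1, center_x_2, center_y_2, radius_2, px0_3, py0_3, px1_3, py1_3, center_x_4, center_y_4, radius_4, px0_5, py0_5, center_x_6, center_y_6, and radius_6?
px0_1 = 232, py0_1 = 192, center_x_2 = 244, center_y_2 = 100, radius_2 = 72, px0_3 = 236, py0_3 = 308, px1_3 = 328, py1_3 = 376, center_x_4 = 40, center_y_4 = 172, radius_4 = 28, px0_5 = 424, py0_5 = 48, center_x_6 = 100, center_y_6 = 100, radius_6 = 48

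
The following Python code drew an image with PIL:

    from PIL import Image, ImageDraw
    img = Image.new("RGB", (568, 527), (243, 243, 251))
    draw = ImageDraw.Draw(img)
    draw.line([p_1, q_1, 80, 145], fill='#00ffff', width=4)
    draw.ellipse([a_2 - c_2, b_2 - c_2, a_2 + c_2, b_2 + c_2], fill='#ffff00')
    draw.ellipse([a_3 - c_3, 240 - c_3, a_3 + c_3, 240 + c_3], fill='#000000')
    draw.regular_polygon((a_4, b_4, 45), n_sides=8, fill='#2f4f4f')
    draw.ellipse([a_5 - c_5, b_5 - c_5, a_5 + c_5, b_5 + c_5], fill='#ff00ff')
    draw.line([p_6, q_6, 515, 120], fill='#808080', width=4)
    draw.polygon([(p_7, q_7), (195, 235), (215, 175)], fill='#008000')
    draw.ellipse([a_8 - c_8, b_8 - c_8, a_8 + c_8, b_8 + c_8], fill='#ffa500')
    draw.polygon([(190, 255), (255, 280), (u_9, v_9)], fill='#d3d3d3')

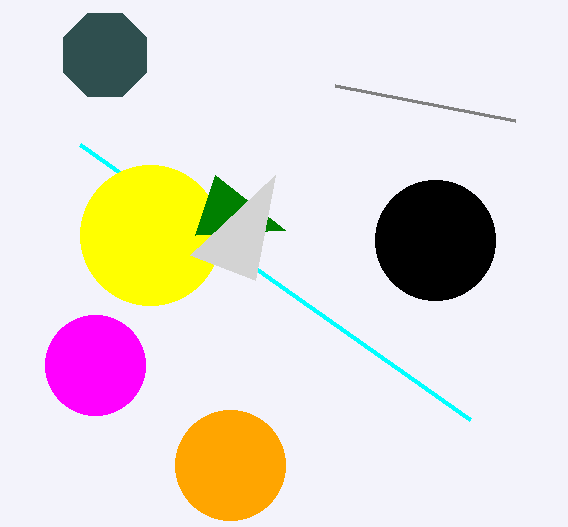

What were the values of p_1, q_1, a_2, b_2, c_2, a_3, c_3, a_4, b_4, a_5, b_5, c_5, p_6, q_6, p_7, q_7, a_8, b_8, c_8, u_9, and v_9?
p_1 = 470
q_1 = 420
a_2 = 150
b_2 = 235
c_2 = 70
a_3 = 435
c_3 = 60
a_4 = 105
b_4 = 55
a_5 = 95
b_5 = 365
c_5 = 50
p_6 = 335
q_6 = 85
p_7 = 285
q_7 = 230
a_8 = 230
b_8 = 465
c_8 = 55
u_9 = 275
v_9 = 175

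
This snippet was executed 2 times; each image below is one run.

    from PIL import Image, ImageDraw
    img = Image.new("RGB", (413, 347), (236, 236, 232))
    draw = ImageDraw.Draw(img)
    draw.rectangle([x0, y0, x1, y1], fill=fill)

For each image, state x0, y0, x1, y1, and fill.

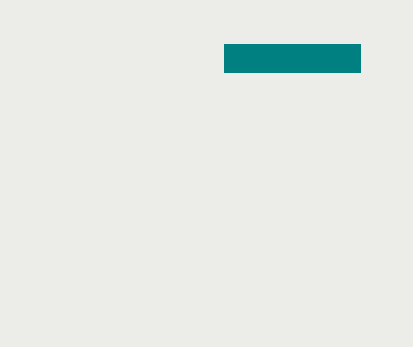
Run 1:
x0 = 224; y0 = 44; x1 = 360; y1 = 72; fill = 'teal'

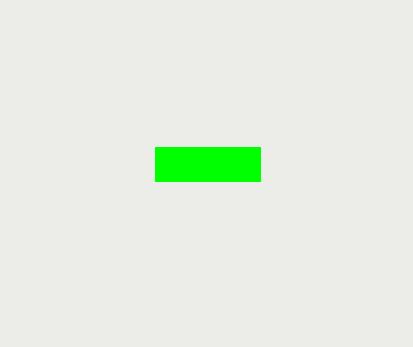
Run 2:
x0 = 155
y0 = 147
x1 = 260
y1 = 181
fill = 'lime'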